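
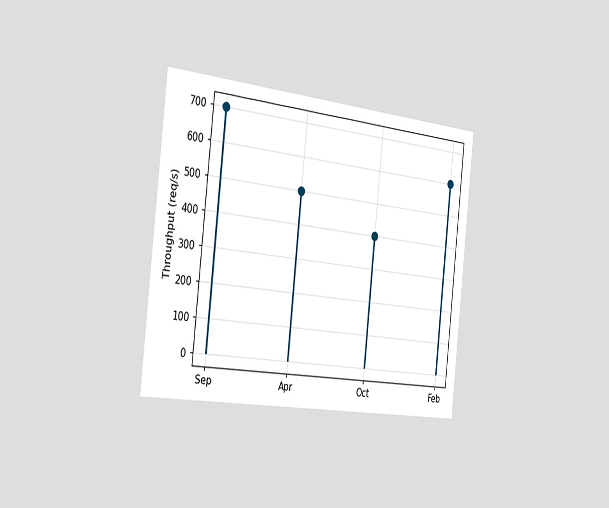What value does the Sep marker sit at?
700req/s

The chart is tilted about 6° clockwise and viewed slightly from the left. The Sep marker sits at 700req/s.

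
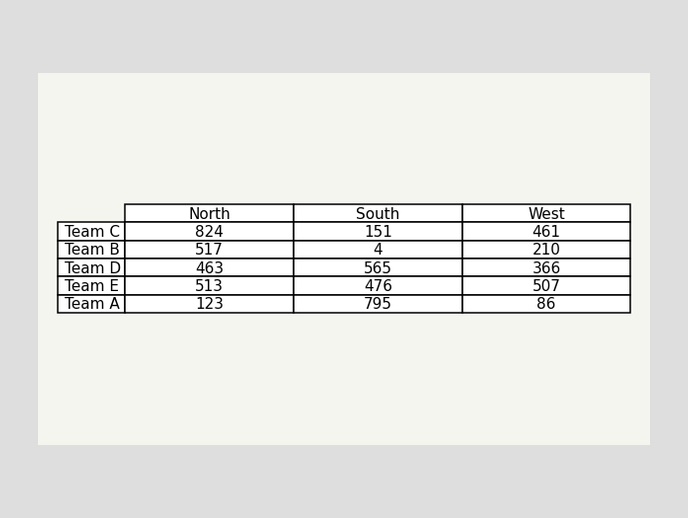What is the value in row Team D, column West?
366

The (Team D, West) cell reads 366.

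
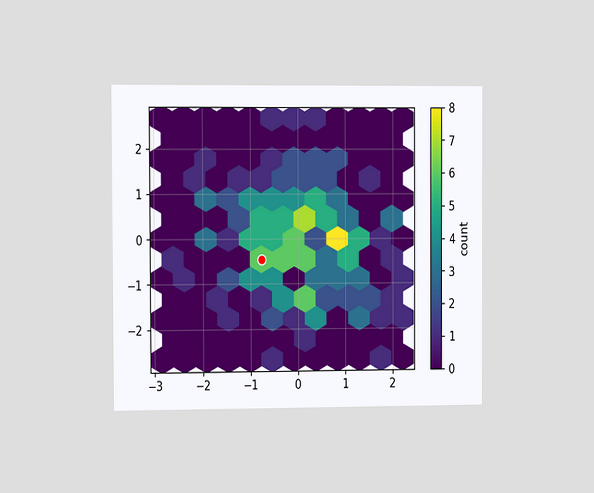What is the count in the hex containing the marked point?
The chart is viewed slightly from the left. The marked hex reads 6 on the colorbar.

6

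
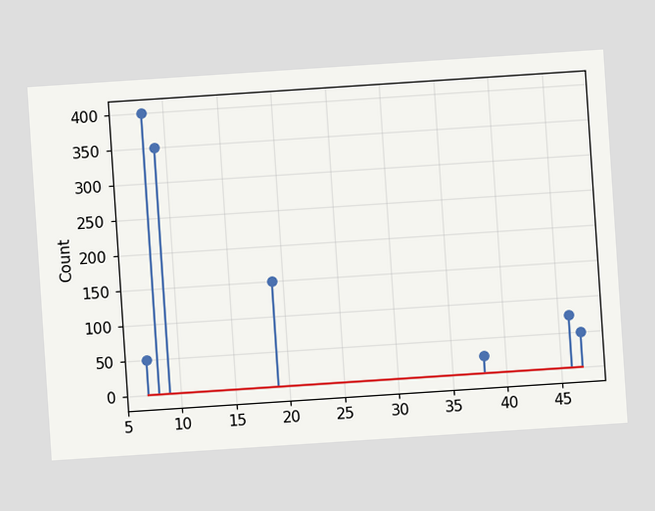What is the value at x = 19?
150

The chart is tilted about 4° counter-clockwise. The stem at x=19 reaches 150.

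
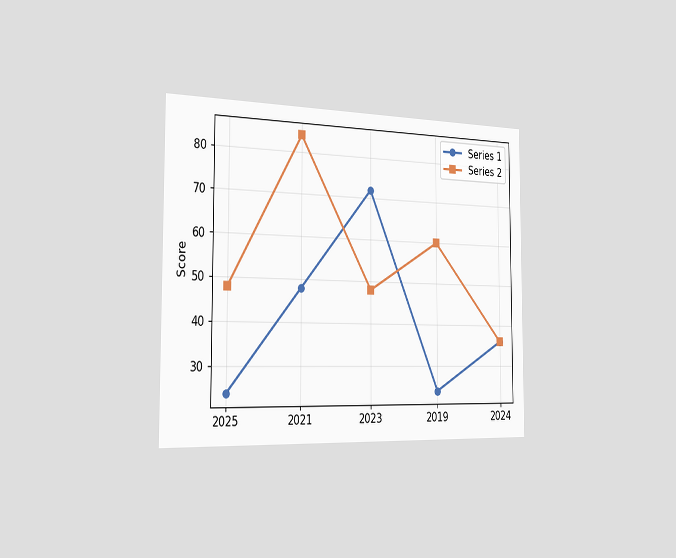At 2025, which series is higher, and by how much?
The chart is viewed slightly from the left. At 2025, Series 2 sits above the other line by 24.

Series 2, by 24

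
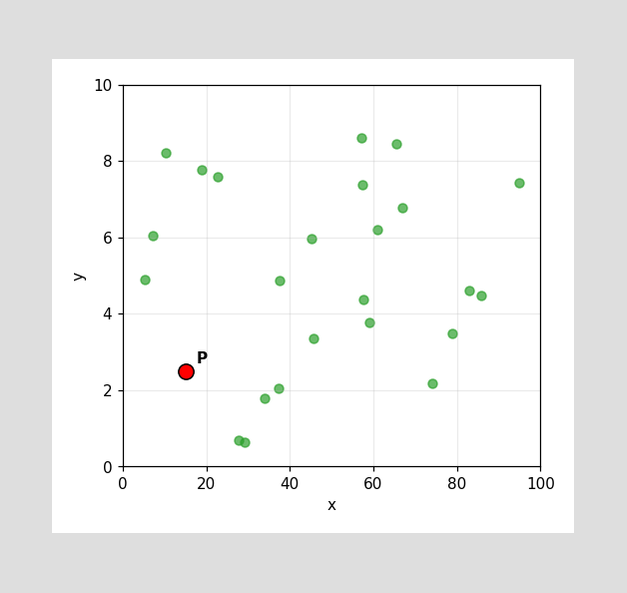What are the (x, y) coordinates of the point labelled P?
Following the gridlines from P to each axis, P sits at (15, 2.5).

(15, 2.5)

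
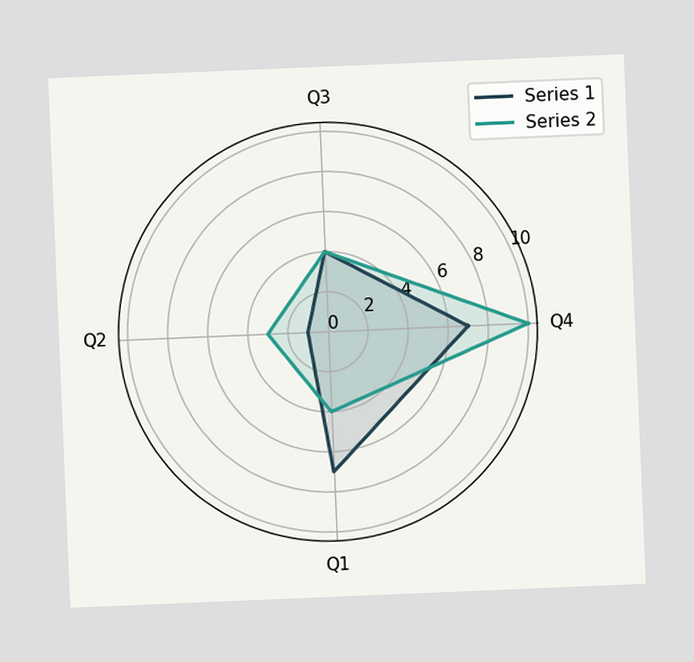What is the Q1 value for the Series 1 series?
7

The chart is tilted about 2° counter-clockwise. On the Q1 axis, Series 1 reaches 7.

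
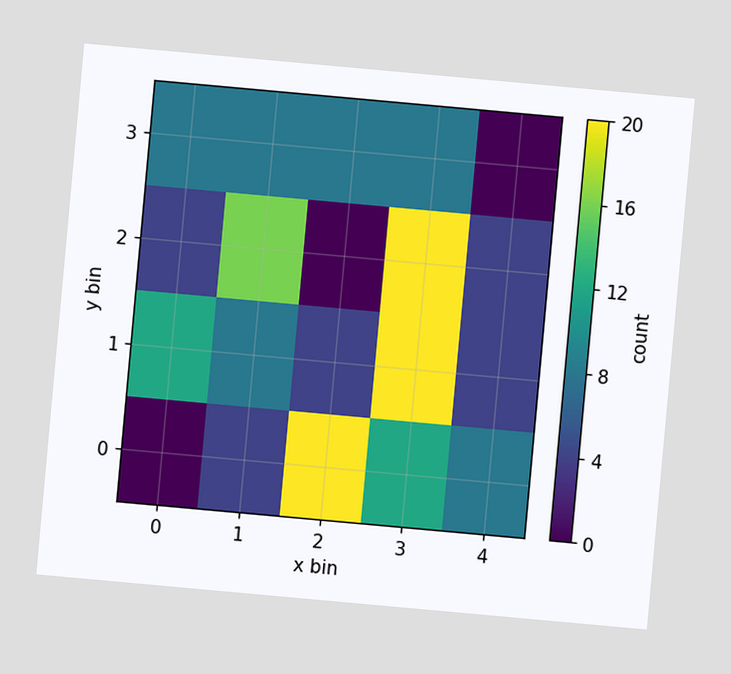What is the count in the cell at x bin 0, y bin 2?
The chart is tilted about 5° clockwise. Matching the cell (0, 2) against the colorbar gives 4.

4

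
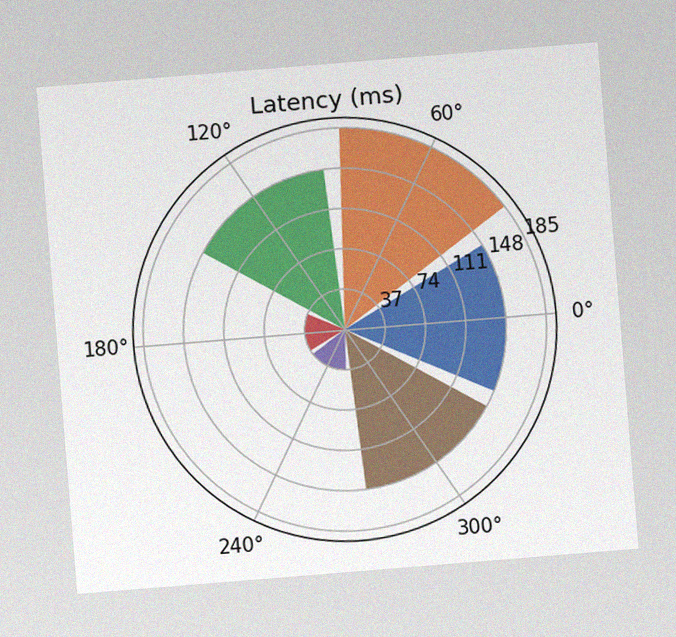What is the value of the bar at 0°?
The chart is tilted about 5° counter-clockwise, with some photo noise. The bar at 0° reaches 148ms on the radial axis.

148ms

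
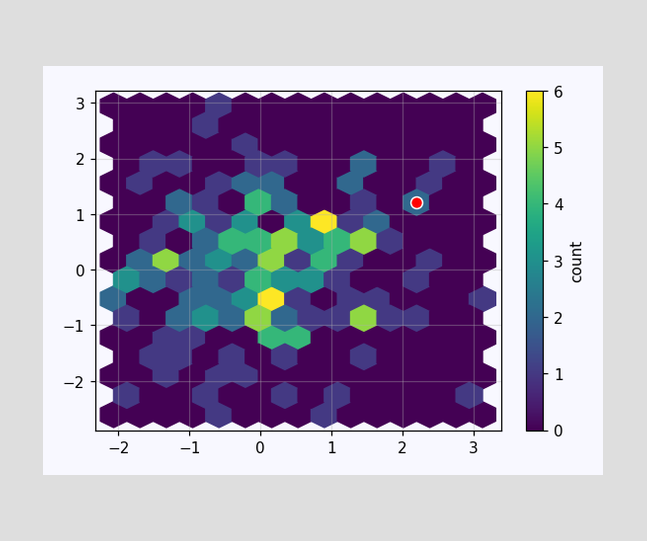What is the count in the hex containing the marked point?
The marked hex reads 2 on the colorbar.

2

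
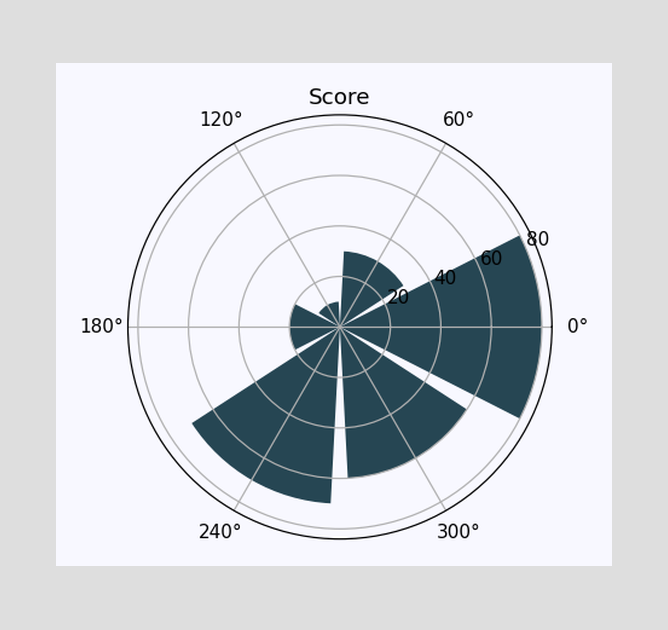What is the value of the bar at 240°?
The bar at 240° reaches 70 on the radial axis.

70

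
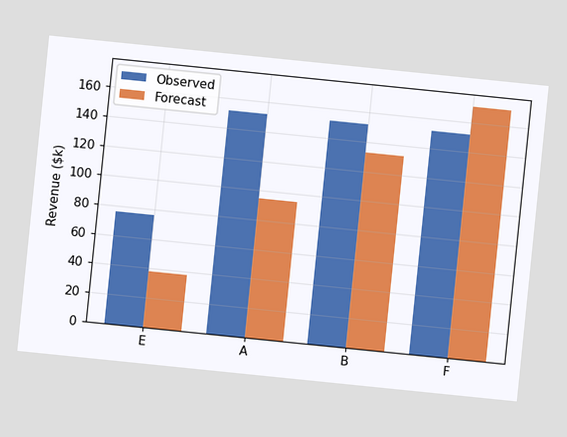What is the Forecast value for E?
$38k

The chart is tilted about 6° clockwise. The Forecast bar at E reaches $38k on the y-axis.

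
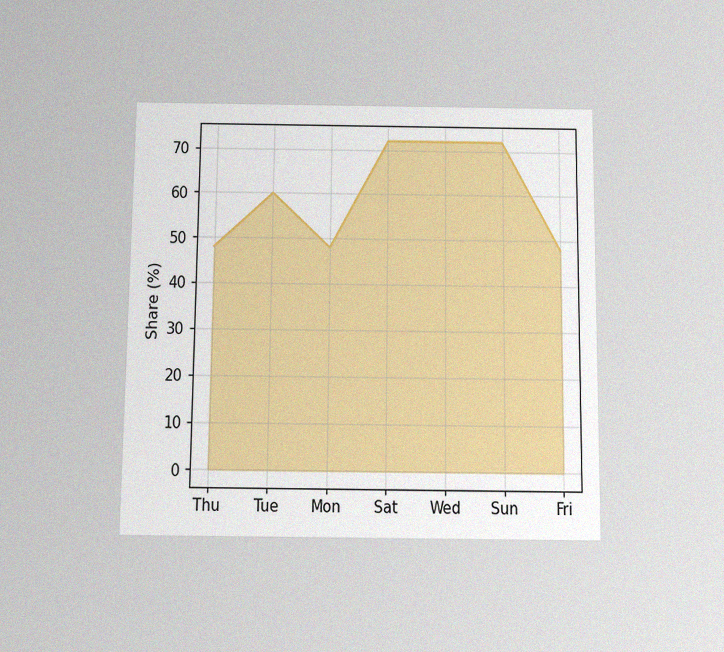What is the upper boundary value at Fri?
48%

The chart is viewed slightly from below, with some photo noise. At Fri the upper boundary is at 48%.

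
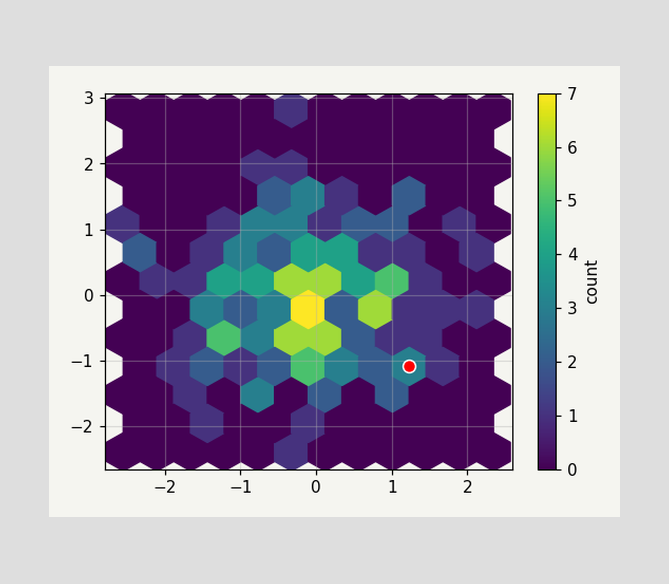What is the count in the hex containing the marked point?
The marked hex reads 3 on the colorbar.

3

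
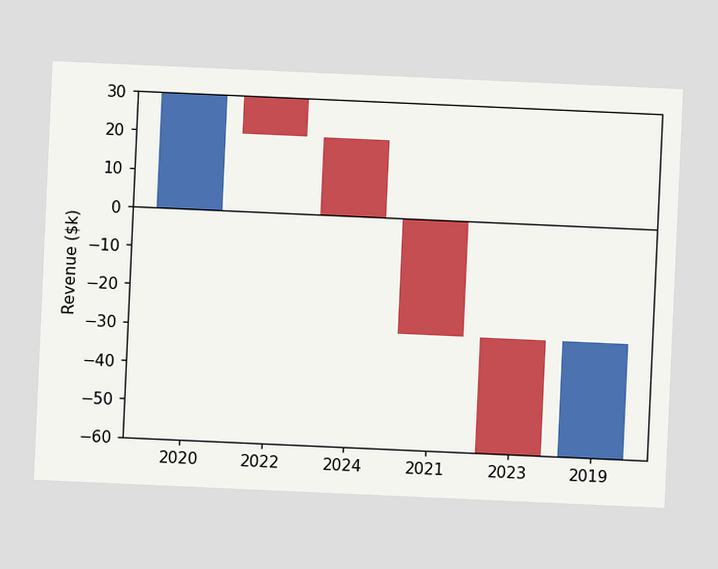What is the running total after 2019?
$-30k

The chart is tilted about 3° clockwise. After 2019 the running total reaches $-30k.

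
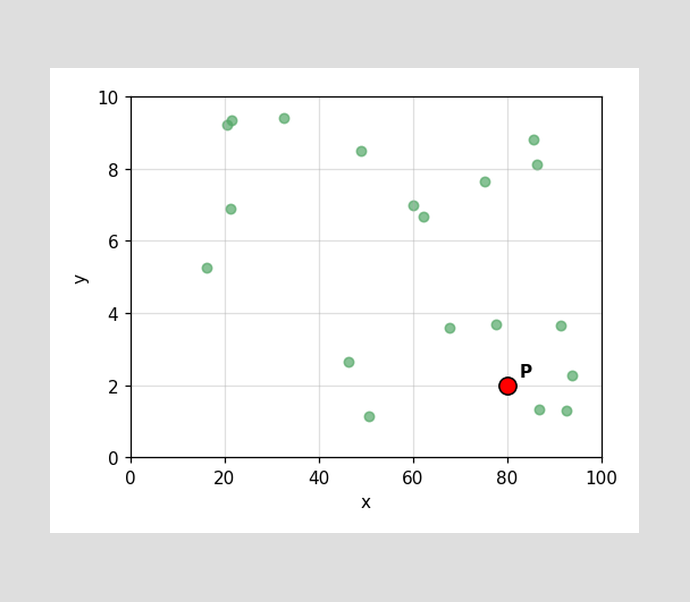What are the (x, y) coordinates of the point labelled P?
(80, 2)

Following the gridlines from P to each axis, P sits at (80, 2).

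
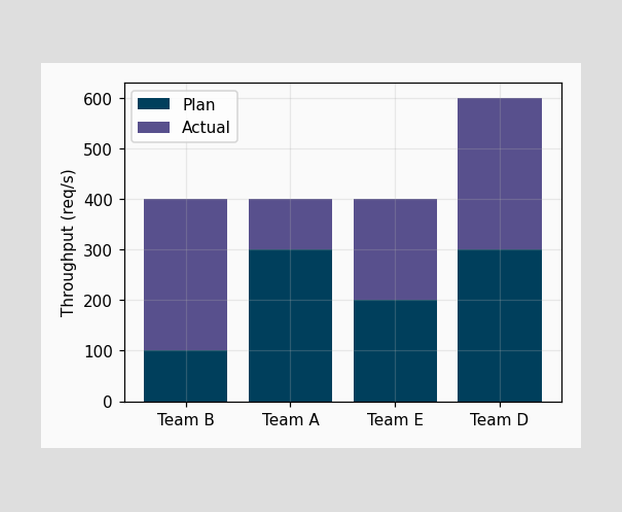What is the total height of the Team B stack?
The Team B stack's top reaches 400req/s on the y-axis.

400req/s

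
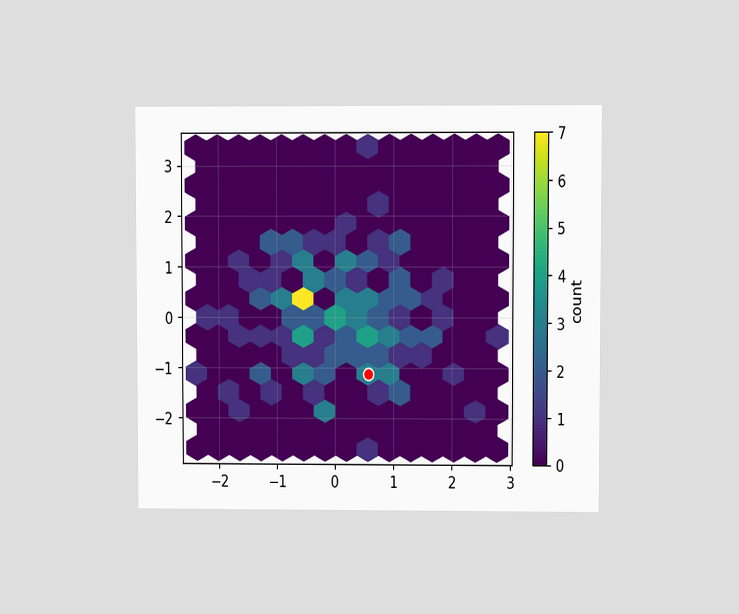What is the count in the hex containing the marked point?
The chart is viewed at a slight angle. The marked hex reads 3 on the colorbar.

3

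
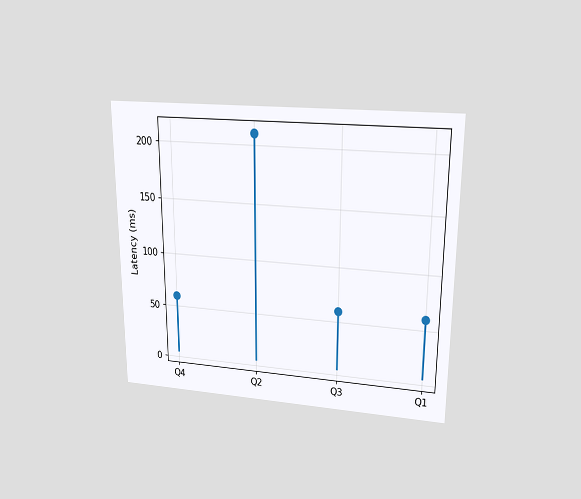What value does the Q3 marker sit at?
The chart is viewed slightly from above. The Q3 marker sits at 60ms.

60ms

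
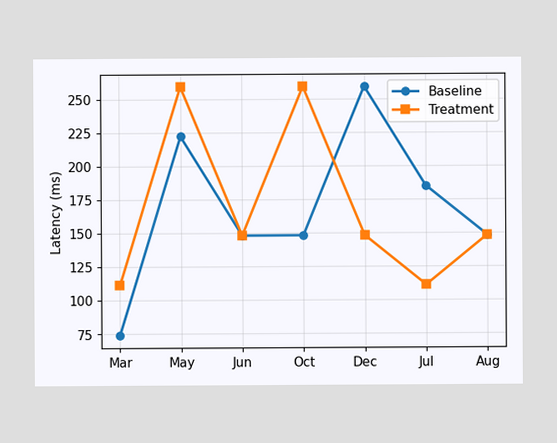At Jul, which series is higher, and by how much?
Baseline, by 74ms

At Jul, Baseline sits above the other line by 74ms.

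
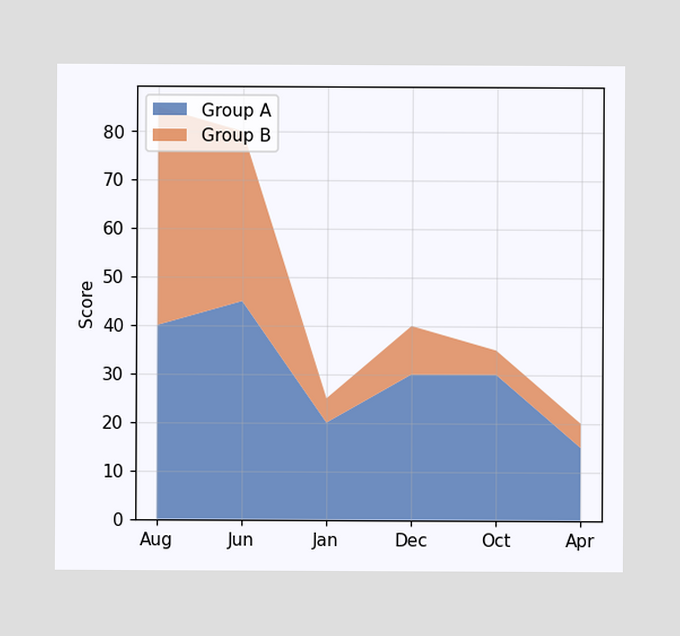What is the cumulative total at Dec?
The stacked total at Dec reaches 40.

40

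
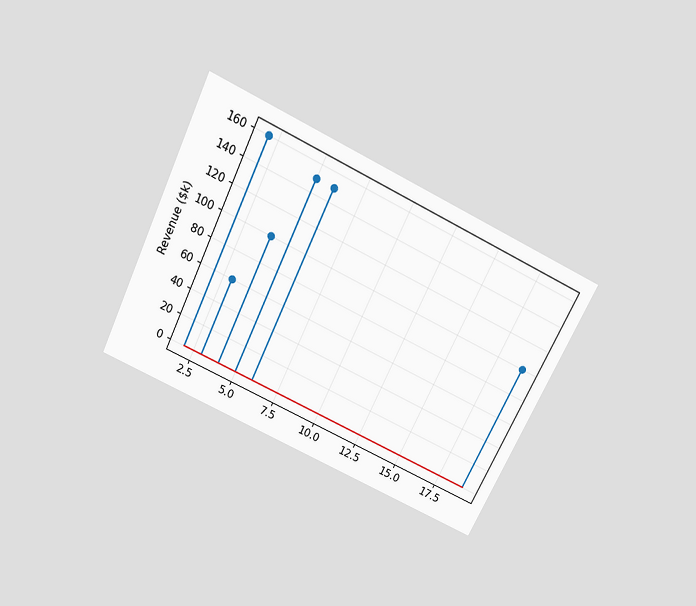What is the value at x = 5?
The chart is tilted about 26° clockwise and viewed slightly from above. The stem at x=5 reaches $150k.

$150k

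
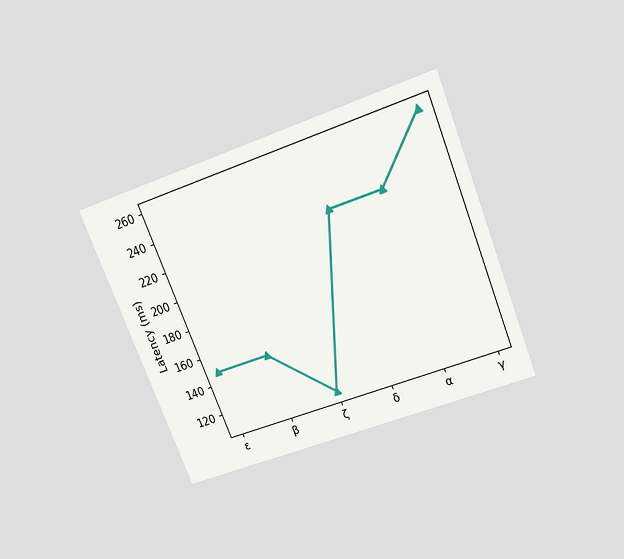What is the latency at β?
The chart is tilted about 22° counter-clockwise and viewed slightly from above. At β, the line is at 148ms.

148ms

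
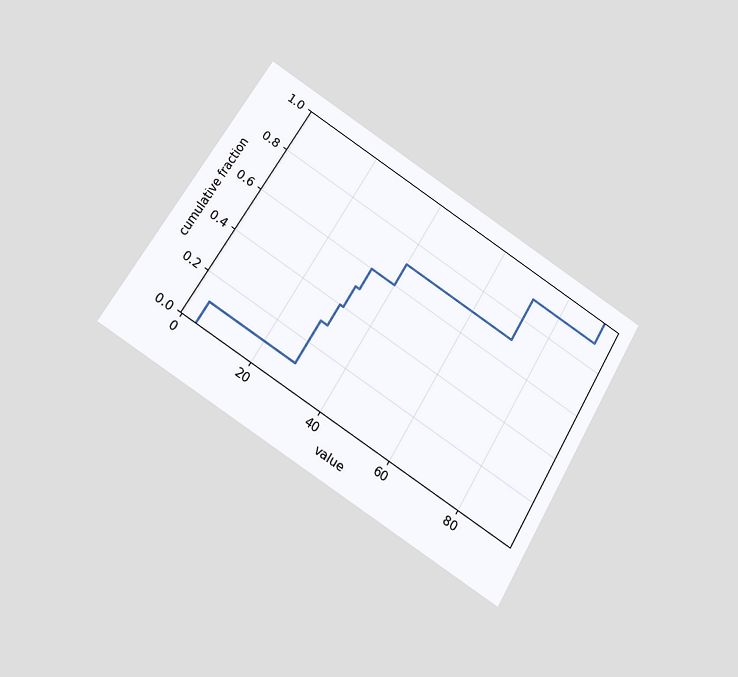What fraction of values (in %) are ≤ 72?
90%

The chart is tilted about 31° clockwise and viewed slightly from below. At x=72 the ECDF step is at 90%.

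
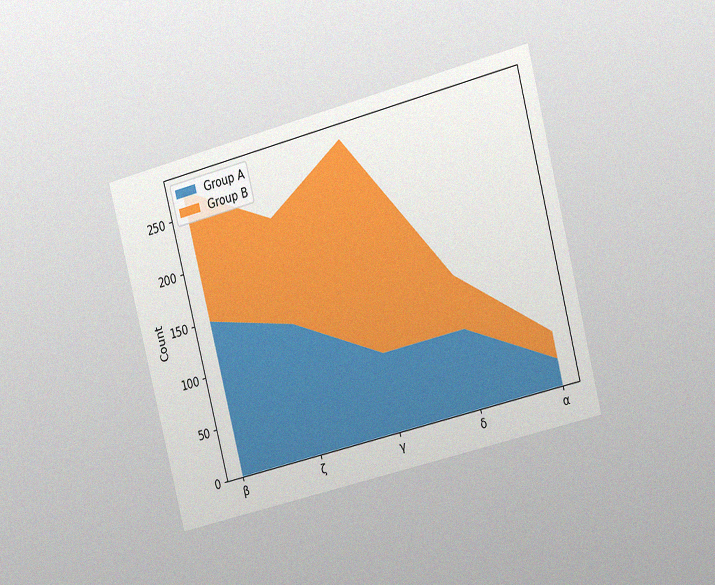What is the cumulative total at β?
275

The chart is tilted about 14° counter-clockwise and viewed at a slight angle, with some photo noise. The stacked total at β reaches 275.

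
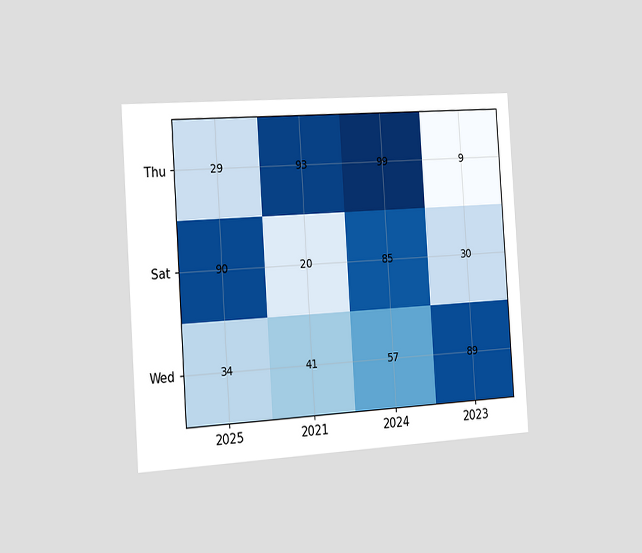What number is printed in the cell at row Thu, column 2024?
The chart is tilted about 4° counter-clockwise and viewed slightly from the left. The (Thu, 2024) cell reads 99.

99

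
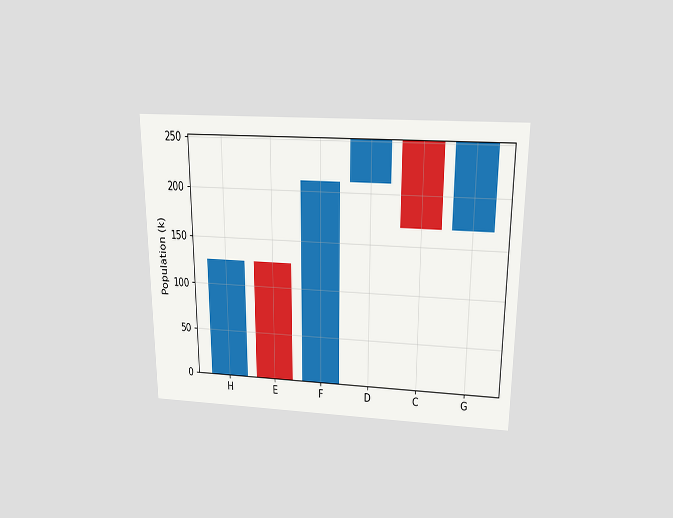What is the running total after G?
252k

The chart is viewed slightly from above. After G the running total reaches 252k.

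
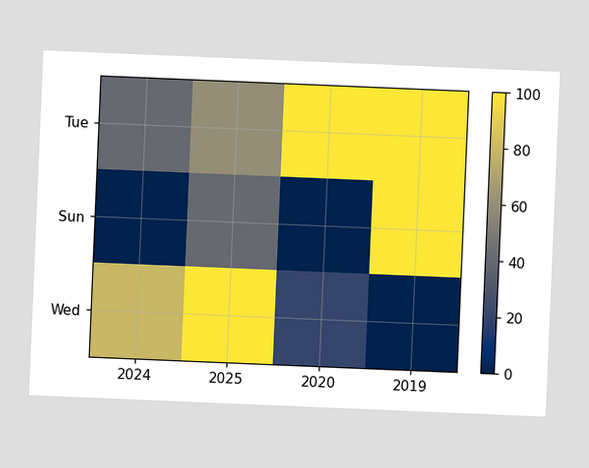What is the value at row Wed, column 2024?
80

The chart is tilted about 2° clockwise. Matching cell (Wed, 2024) against the colorbar gives 80.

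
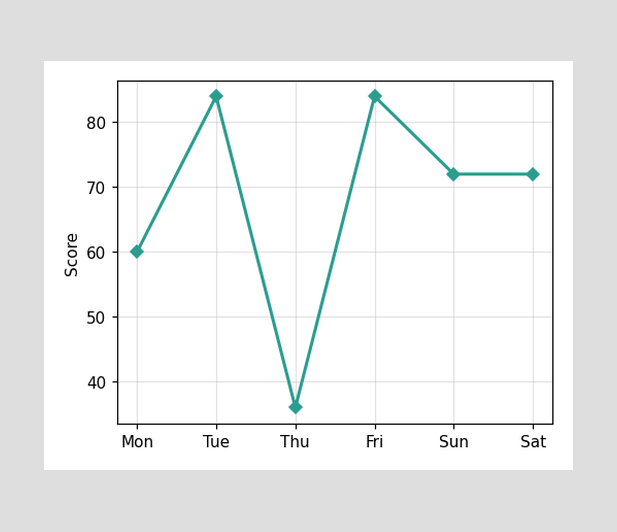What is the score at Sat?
At Sat, the line is at 72.

72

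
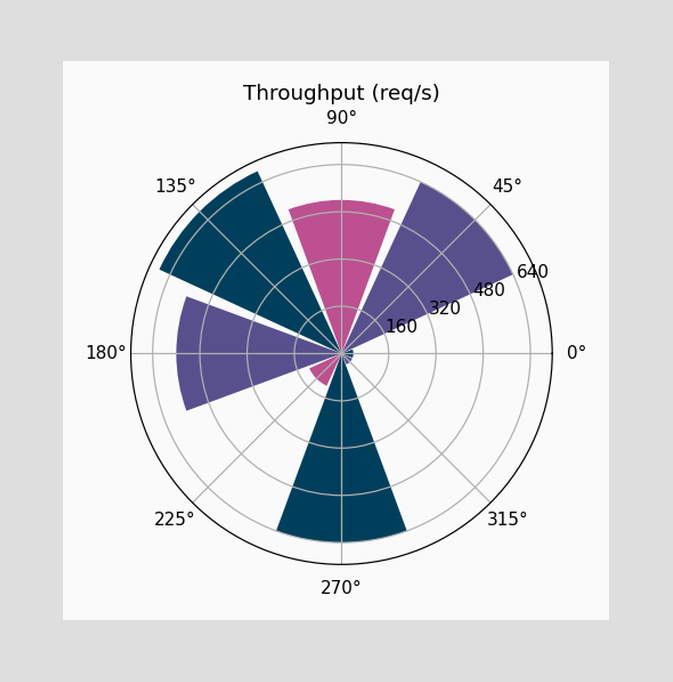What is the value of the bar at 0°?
40req/s

The bar at 0° reaches 40req/s on the radial axis.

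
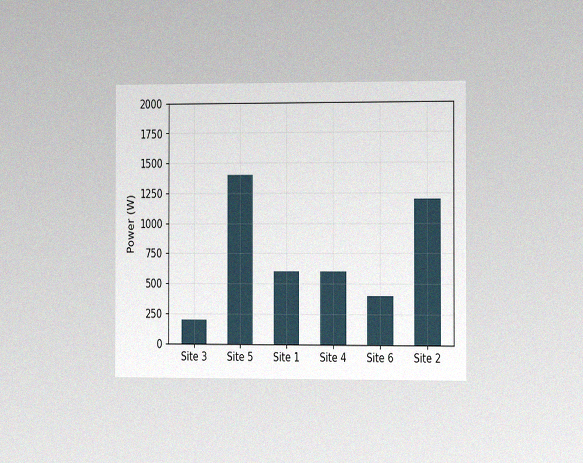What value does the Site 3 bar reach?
The chart is viewed slightly from the right, with some photo noise. Reading along the chart's y-axis, the Site 3 bar reaches 200W.

200W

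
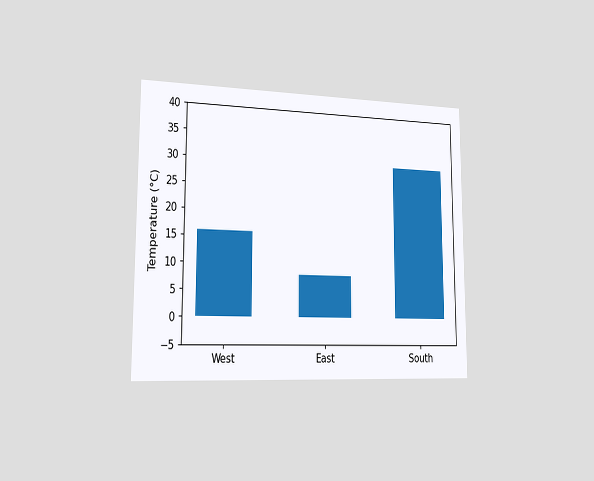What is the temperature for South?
30°C

The chart is viewed slightly from the left. Reading along the chart's y-axis, the South bar reaches 30°C.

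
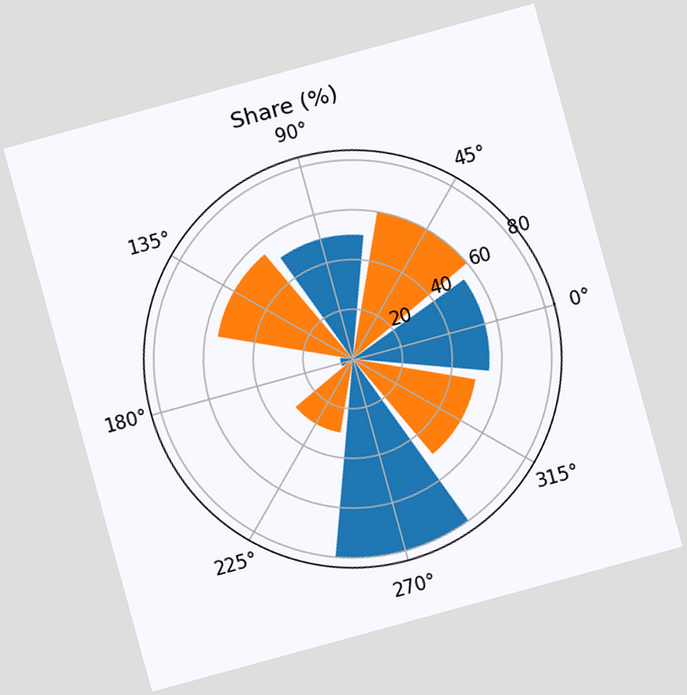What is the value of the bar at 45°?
The chart is tilted about 15° counter-clockwise. The bar at 45° reaches 60% on the radial axis.

60%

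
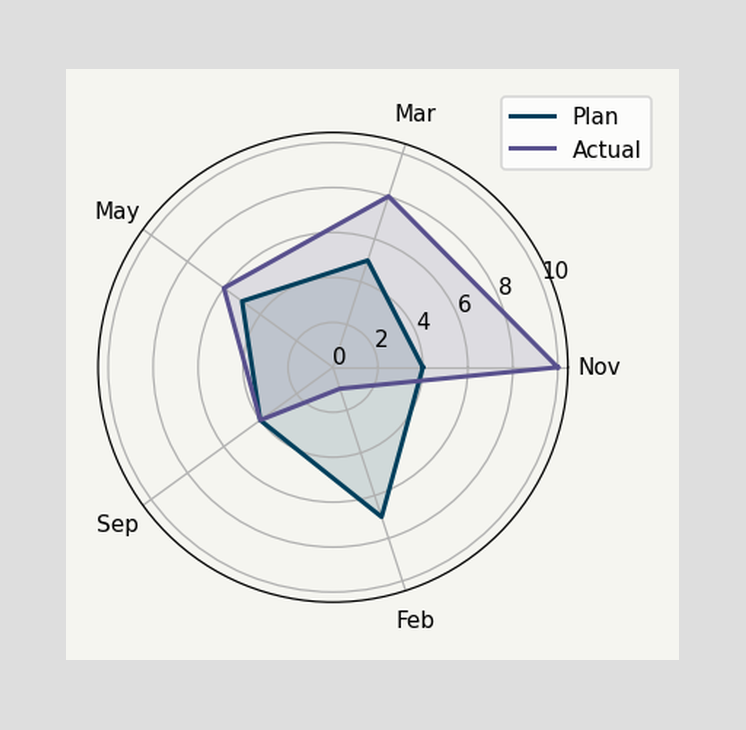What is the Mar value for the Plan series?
On the Mar axis, Plan reaches 5.

5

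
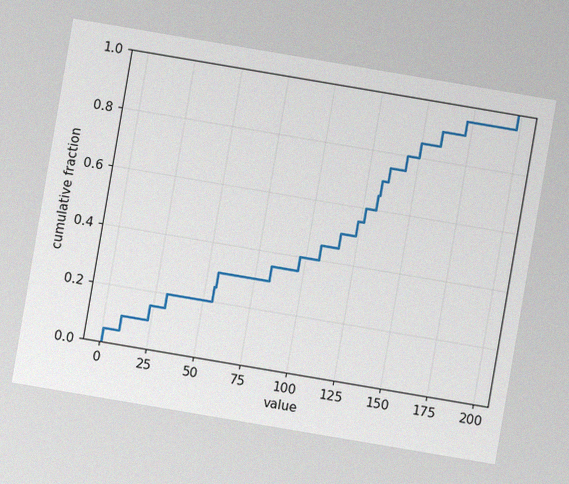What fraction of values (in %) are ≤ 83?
The chart is tilted about 10° clockwise, with some photo noise. At x=83 the ECDF step is at 35%.

35%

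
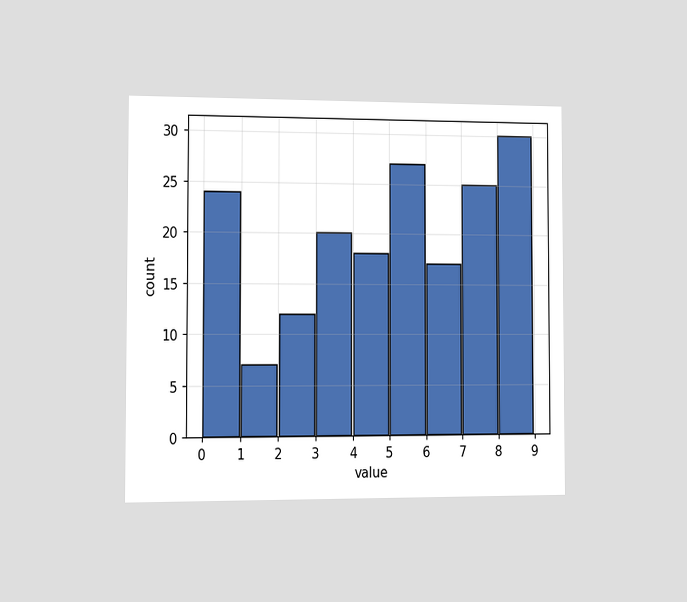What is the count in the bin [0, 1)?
The chart is viewed slightly from the left. The [0, 1) bin has height 24.

24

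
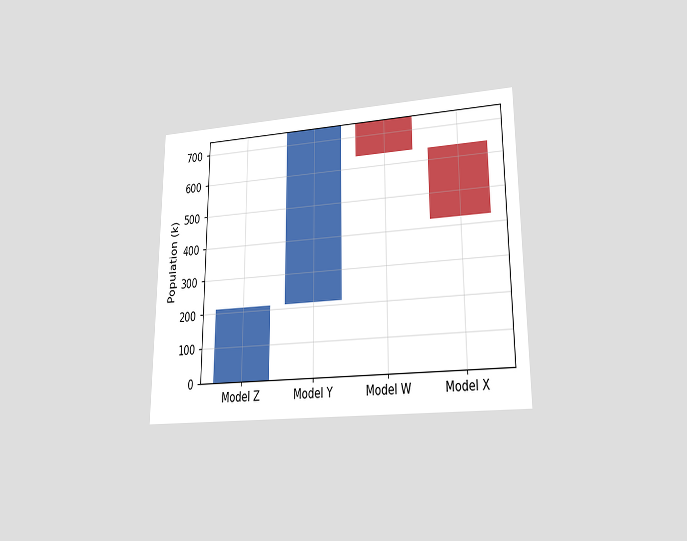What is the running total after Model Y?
The chart is viewed at a slight angle. After Model Y the running total reaches 742k.

742k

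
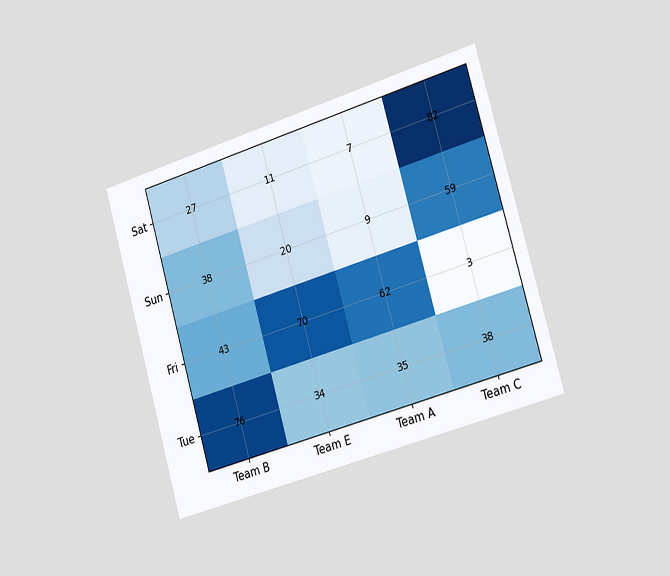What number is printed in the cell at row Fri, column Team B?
43

The chart is tilted about 16° counter-clockwise and viewed slightly from the right. The (Fri, Team B) cell reads 43.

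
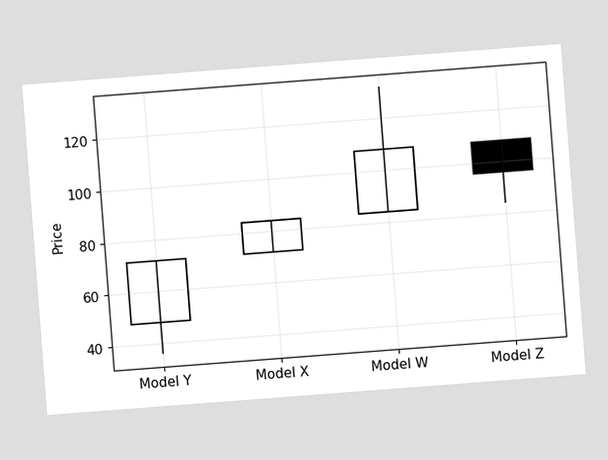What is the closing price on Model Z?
The chart is tilted about 4° counter-clockwise. The Model Z candle closes at 96.

96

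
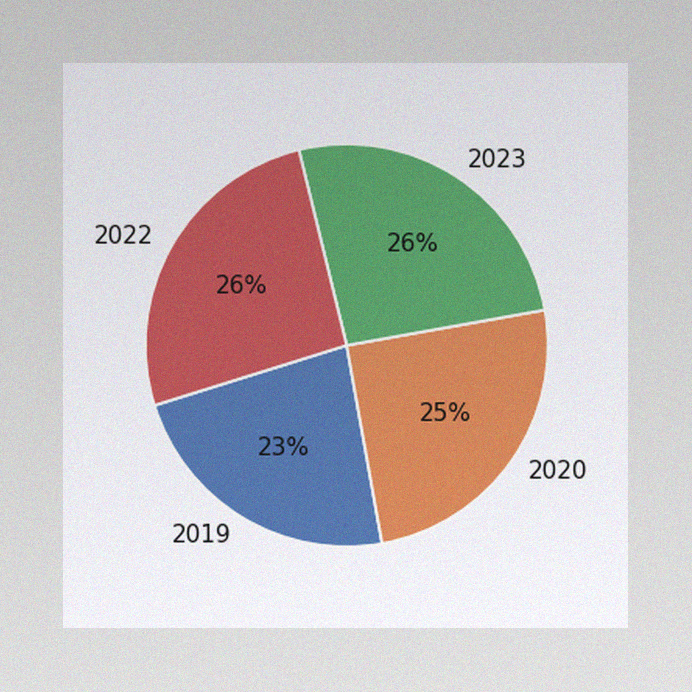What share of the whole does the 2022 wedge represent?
26%

The image has some photo noise and uneven lighting. The 2022 slice takes up 26% of the pie.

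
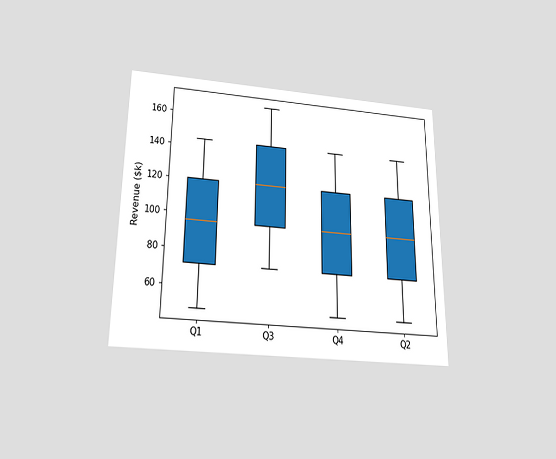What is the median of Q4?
$96k

The chart is viewed slightly from below. The median line in the Q4 box sits at $96k.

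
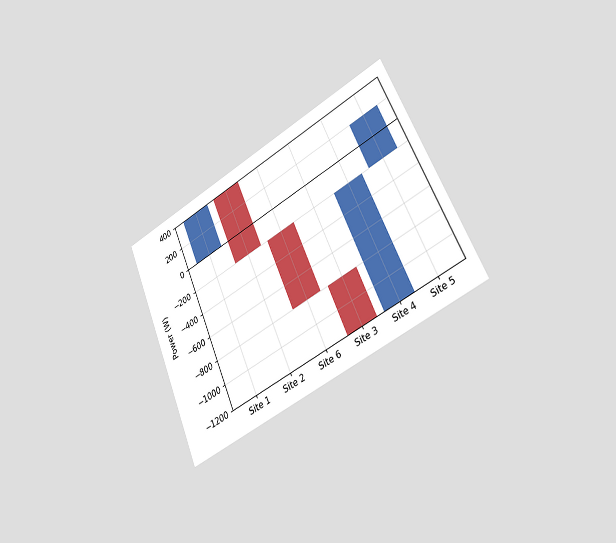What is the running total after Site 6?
-800W

The chart is tilted about 24° counter-clockwise and viewed slightly from the right. After Site 6 the running total reaches -800W.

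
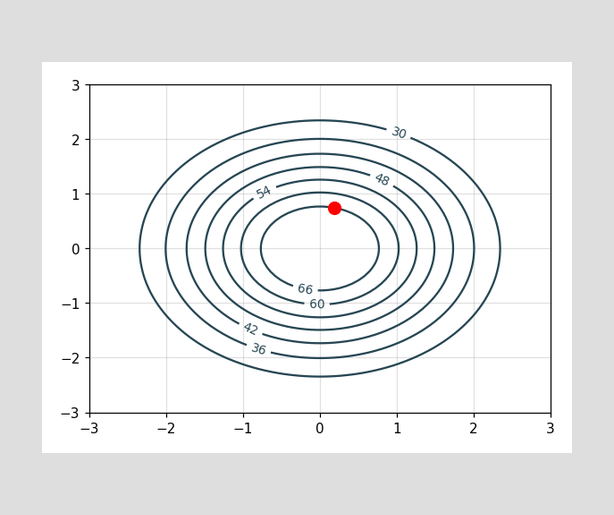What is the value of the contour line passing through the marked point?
The marked point sits on the contour labelled 66.

66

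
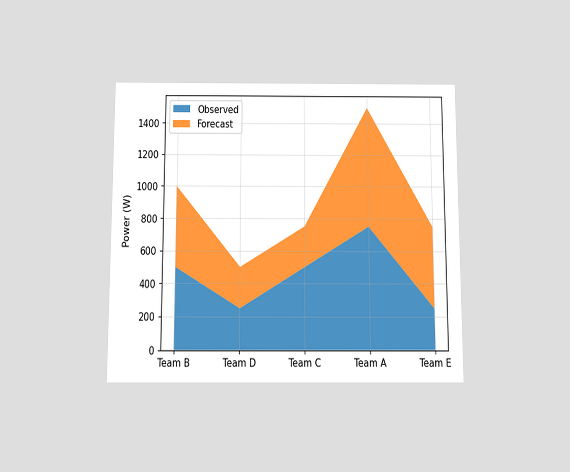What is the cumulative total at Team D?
500W

The chart is viewed slightly from below. The stacked total at Team D reaches 500W.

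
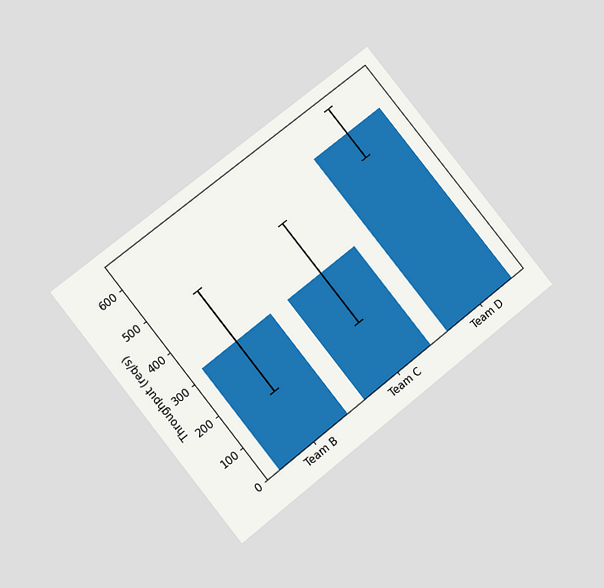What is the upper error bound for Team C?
480req/s

The chart is tilted about 39° counter-clockwise and viewed at a slight angle. The Team C bar's upper whisker reaches 480req/s.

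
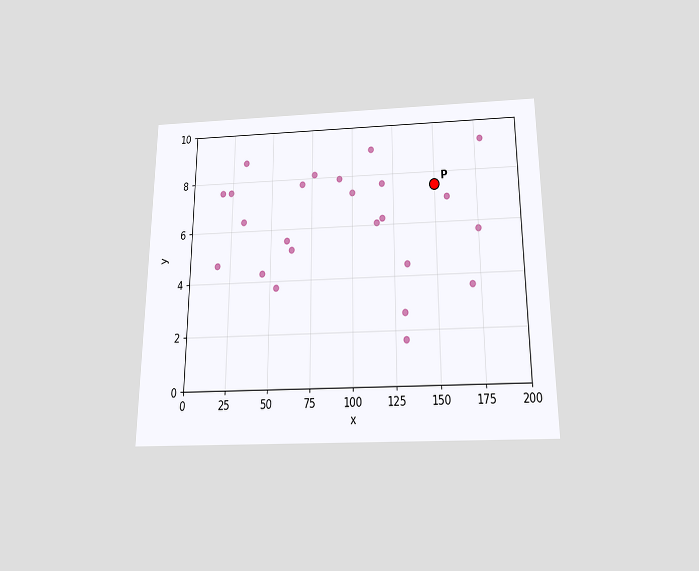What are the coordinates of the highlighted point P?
(150, 7.5)

The chart is viewed slightly from below. Following the gridlines from P to each axis, P sits at (150, 7.5).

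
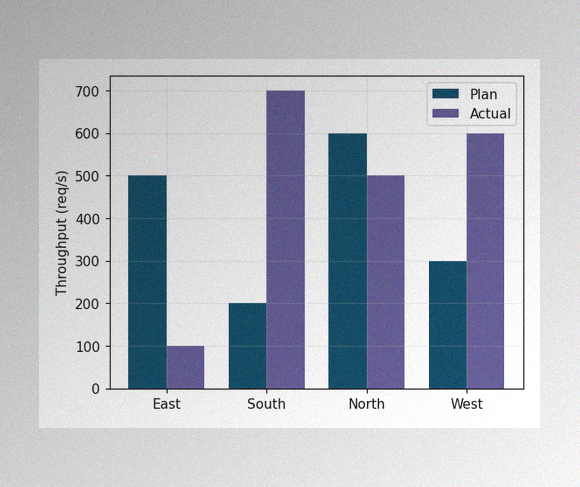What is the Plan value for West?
The image has some photo noise and uneven lighting. The Plan bar at West reaches 300req/s on the y-axis.

300req/s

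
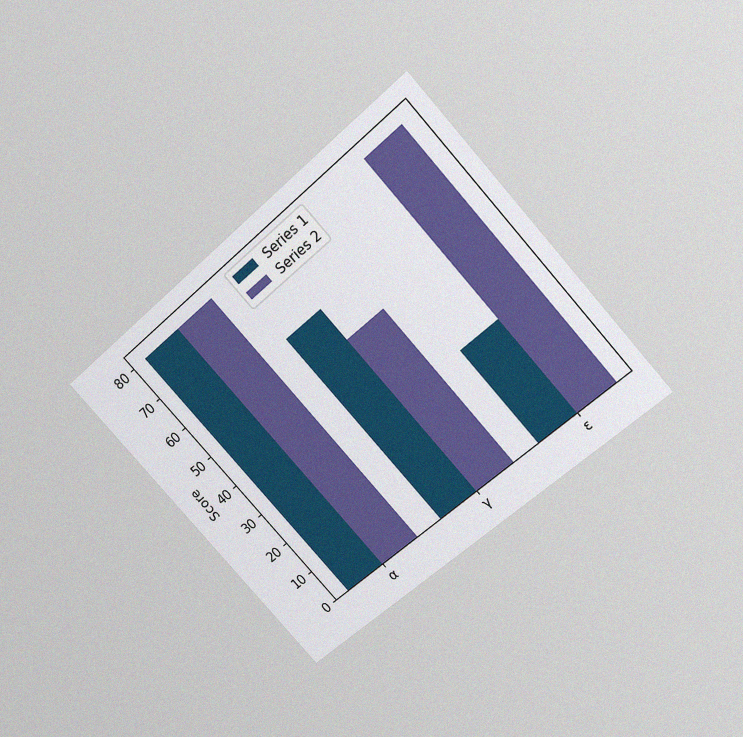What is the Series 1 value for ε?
The chart is tilted about 41° counter-clockwise and viewed slightly from above, with some photo noise. The Series 1 bar at ε reaches 30 on the y-axis.

30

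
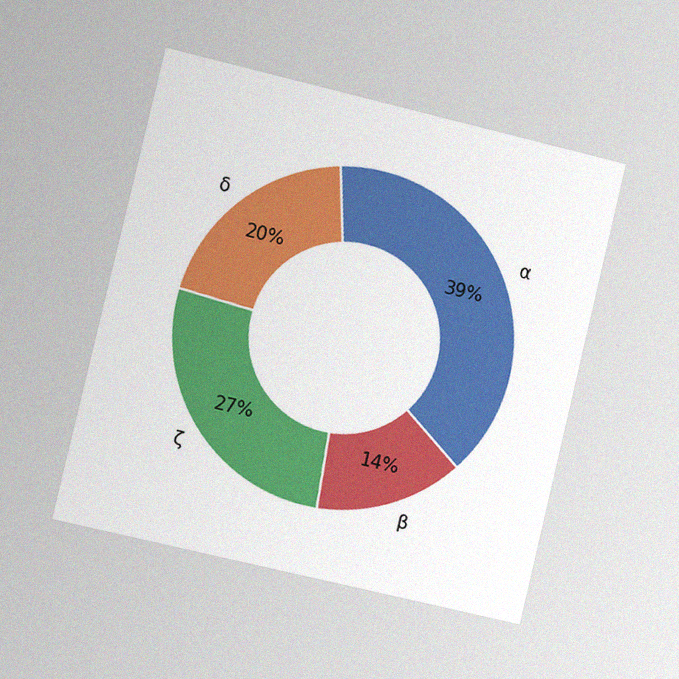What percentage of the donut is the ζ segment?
The chart is tilted about 13° clockwise and viewed slightly from the left, with some photo noise. The ζ segment takes up 27% of the ring.

27%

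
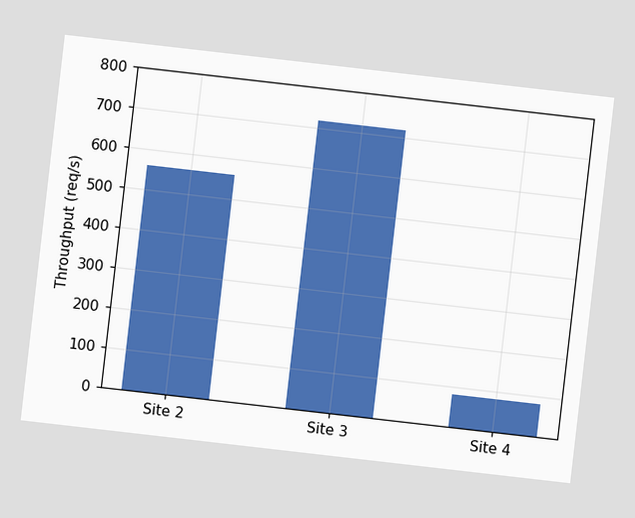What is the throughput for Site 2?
560req/s

The chart is tilted about 7° clockwise. Reading along the chart's y-axis, the Site 2 bar reaches 560req/s.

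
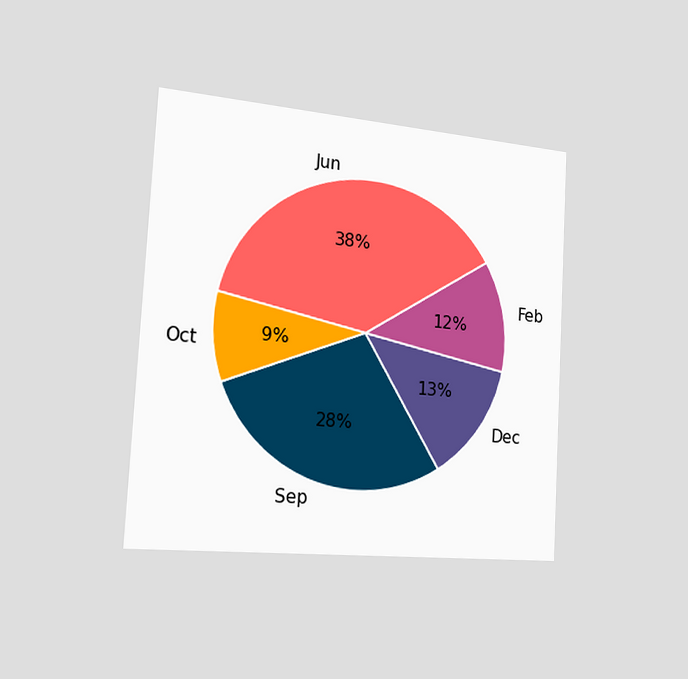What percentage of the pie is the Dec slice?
13%

The chart is tilted about 3° clockwise and viewed slightly from the left. The Dec slice takes up 13% of the pie.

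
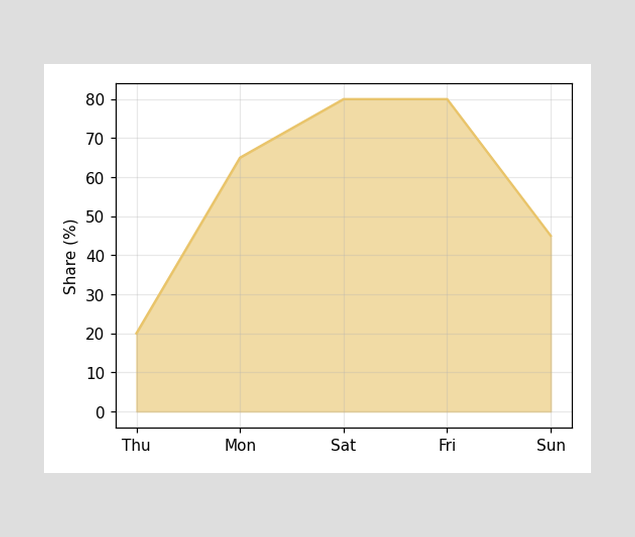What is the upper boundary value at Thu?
At Thu the upper boundary is at 20%.

20%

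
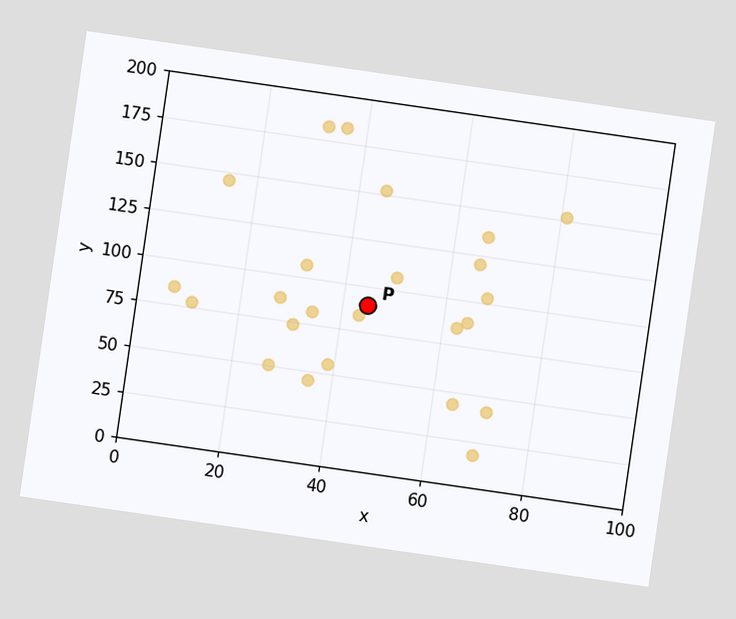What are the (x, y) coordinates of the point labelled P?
(45, 90)

The chart is tilted about 8° clockwise. Following the gridlines from P to each axis, P sits at (45, 90).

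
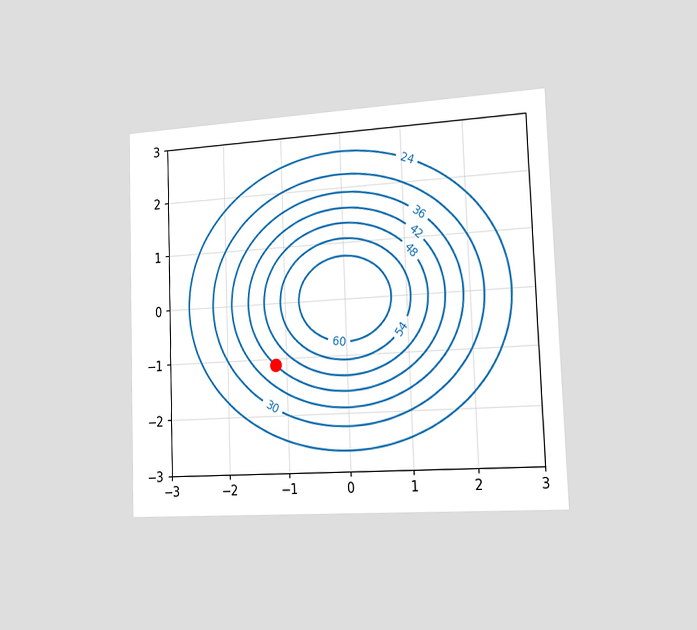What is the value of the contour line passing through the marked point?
42

The chart is tilted about 2° counter-clockwise and viewed slightly from the right. The marked point sits on the contour labelled 42.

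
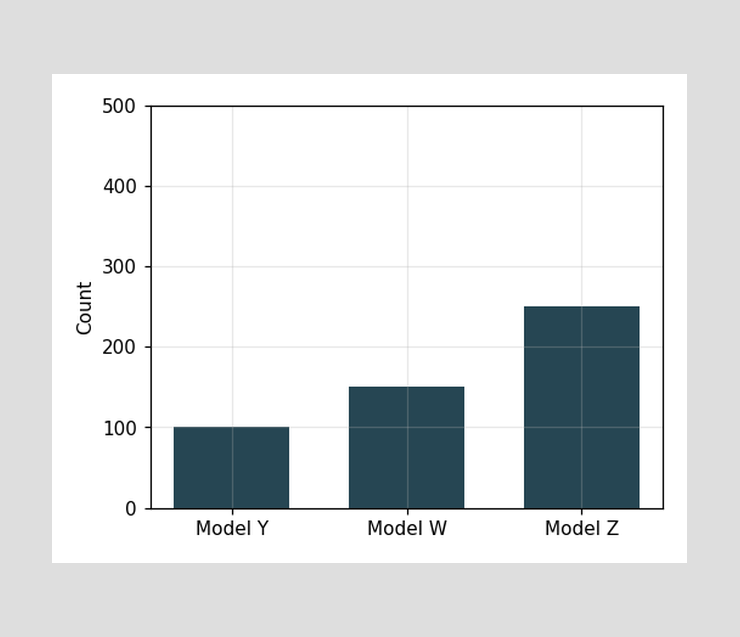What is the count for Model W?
150

Reading along the chart's y-axis, the Model W bar reaches 150.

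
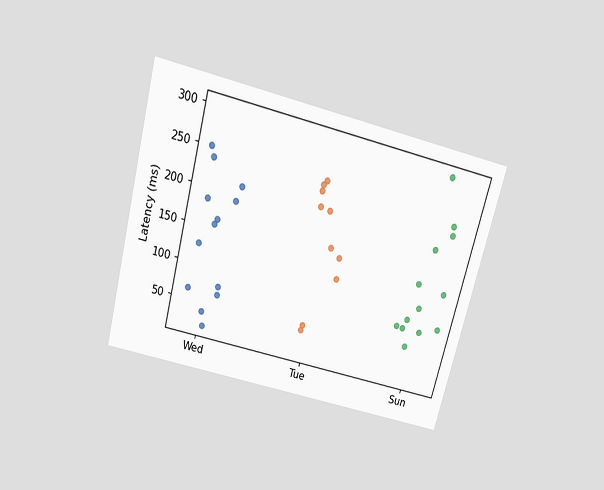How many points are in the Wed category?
13

The chart is tilted about 15° clockwise and viewed slightly from above. Counting the markers in the Wed column gives 13.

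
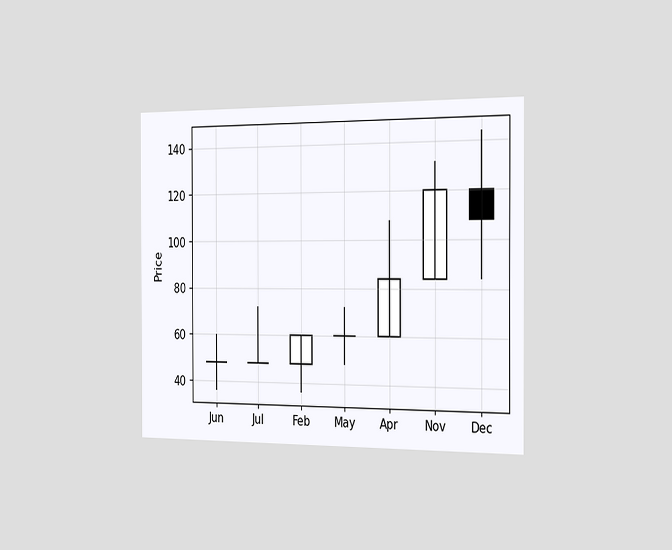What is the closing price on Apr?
84

The chart is viewed slightly from the right. The Apr candle closes at 84.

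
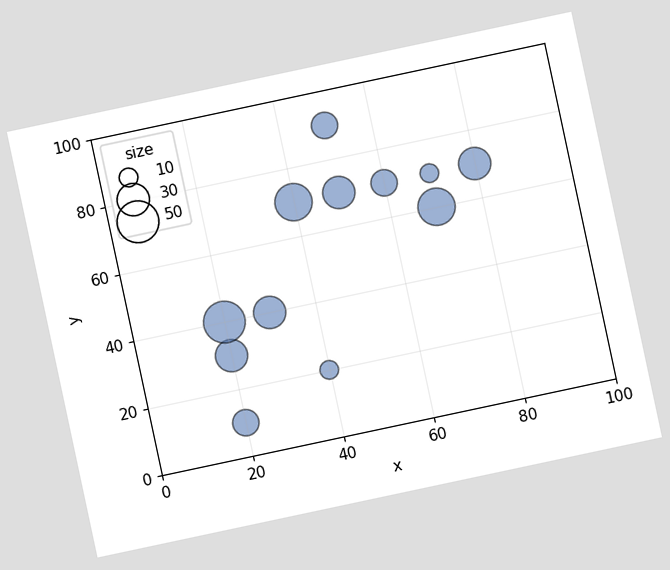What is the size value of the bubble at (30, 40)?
The chart is tilted about 12° counter-clockwise. Matching the bubble at (30, 40) against the size legend gives 30.

30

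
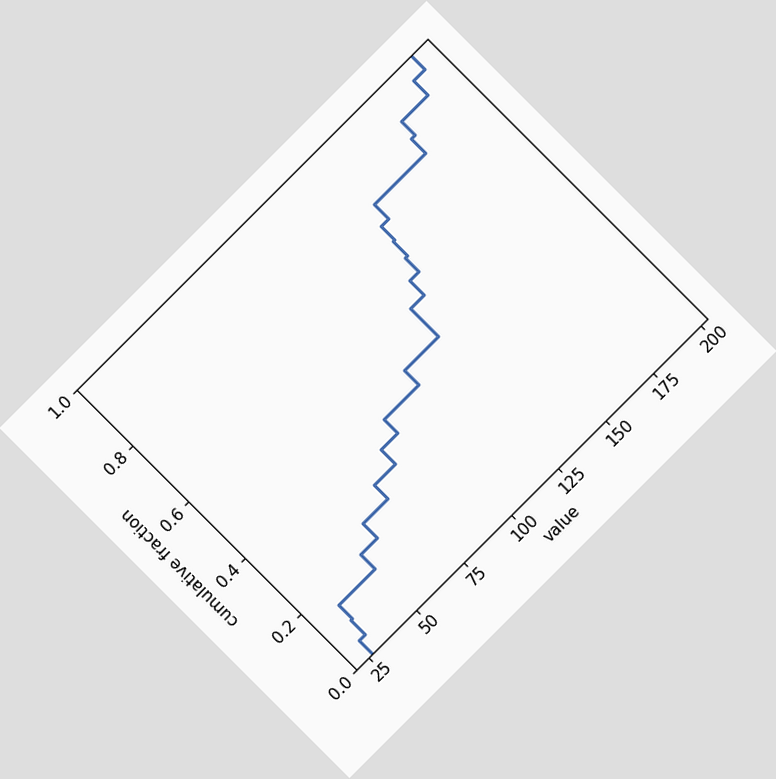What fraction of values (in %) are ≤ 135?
60%

The chart is tilted about 45° counter-clockwise. At x=135 the ECDF step is at 60%.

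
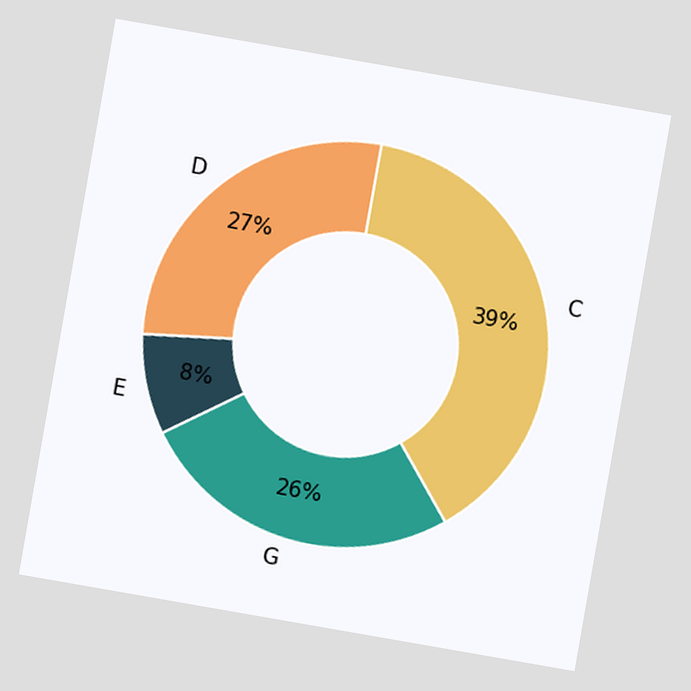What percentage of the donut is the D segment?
The chart is tilted about 10° clockwise. The D segment takes up 27% of the ring.

27%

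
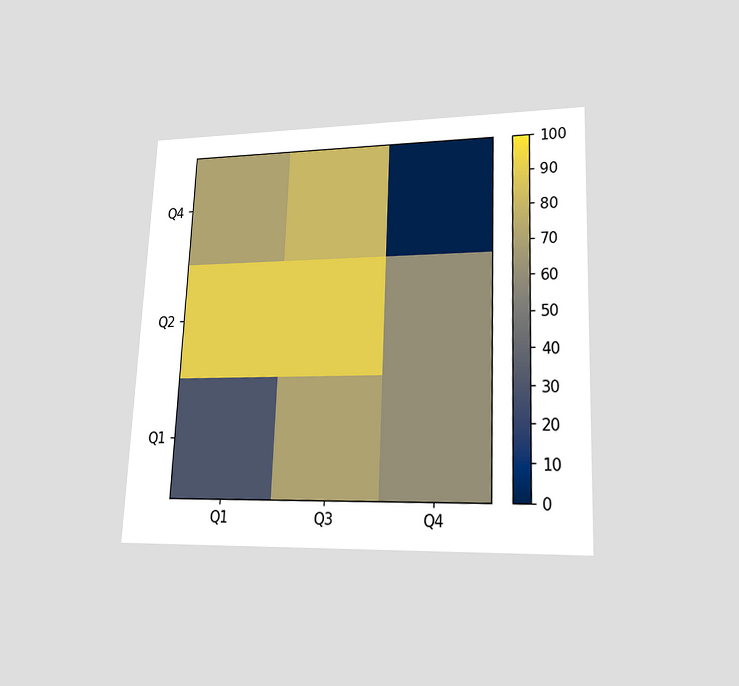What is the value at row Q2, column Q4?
The chart is tilted about 2° clockwise and viewed at a slight angle. Matching cell (Q2, Q4) against the colorbar gives 60.

60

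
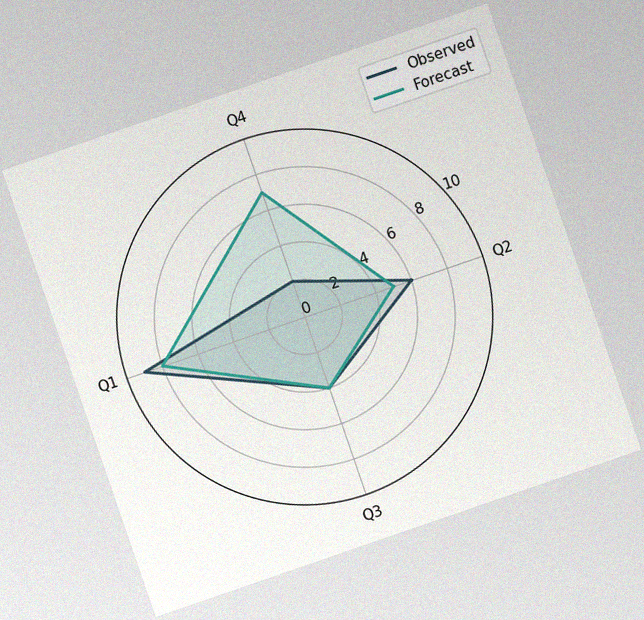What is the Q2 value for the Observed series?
6

The chart is tilted about 19° counter-clockwise, with some photo noise. On the Q2 axis, Observed reaches 6.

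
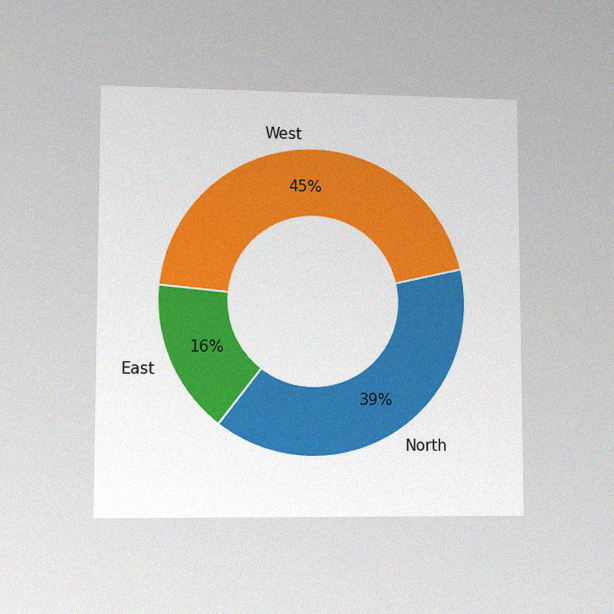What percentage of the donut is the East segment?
16%

The chart is viewed at a slight angle, with some photo noise. The East segment takes up 16% of the ring.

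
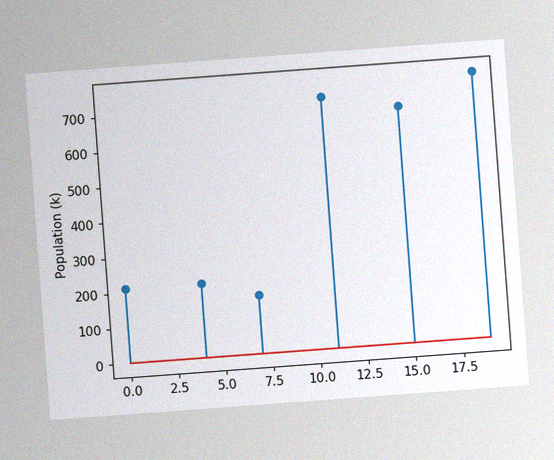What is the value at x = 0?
210k

The chart is tilted about 4° counter-clockwise, with some photo noise. The stem at x=0 reaches 210k.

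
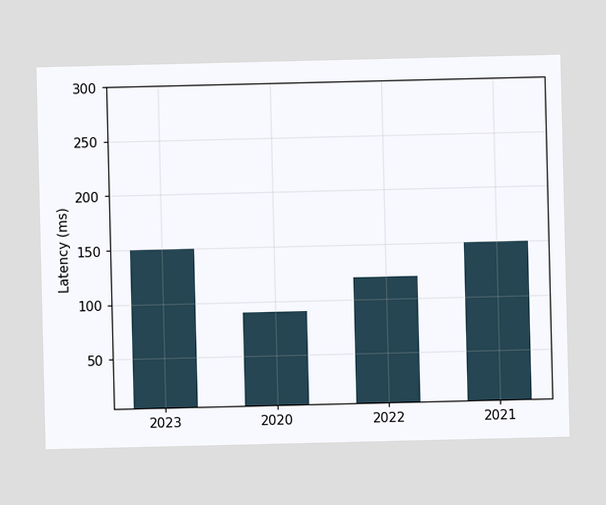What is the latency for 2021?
Reading along the chart's y-axis, the 2021 bar reaches 150ms.

150ms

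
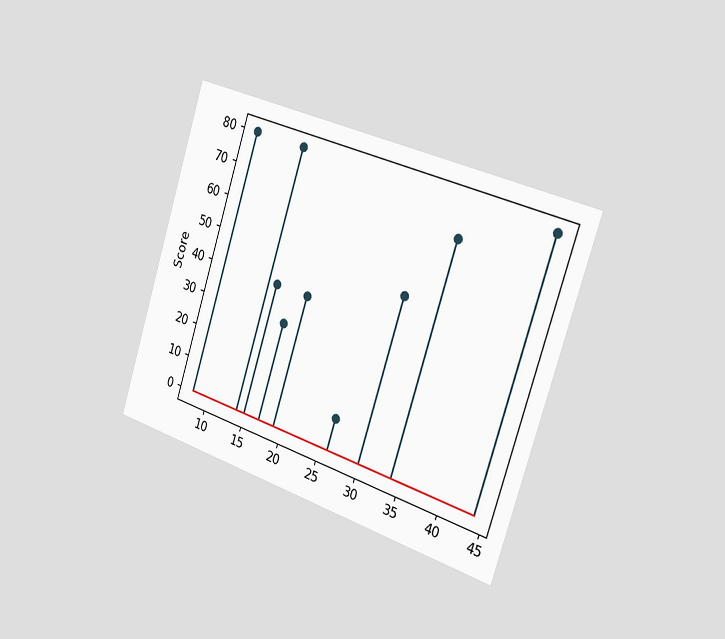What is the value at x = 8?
The chart is tilted about 18° clockwise and viewed slightly from the right. The stem at x=8 reaches 80.

80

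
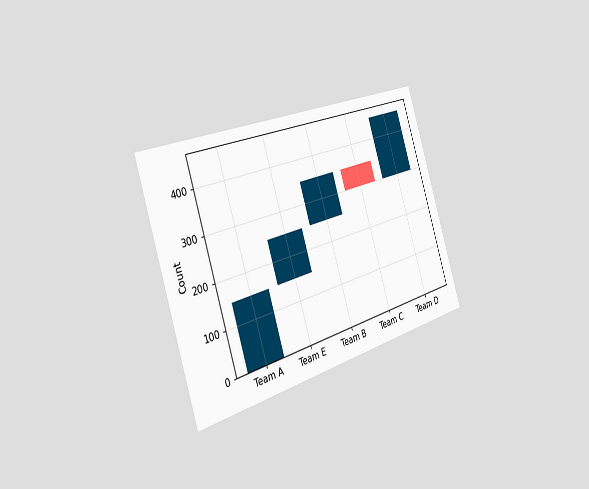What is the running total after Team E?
250

The chart is tilted about 17° counter-clockwise and viewed slightly from the left. After Team E the running total reaches 250.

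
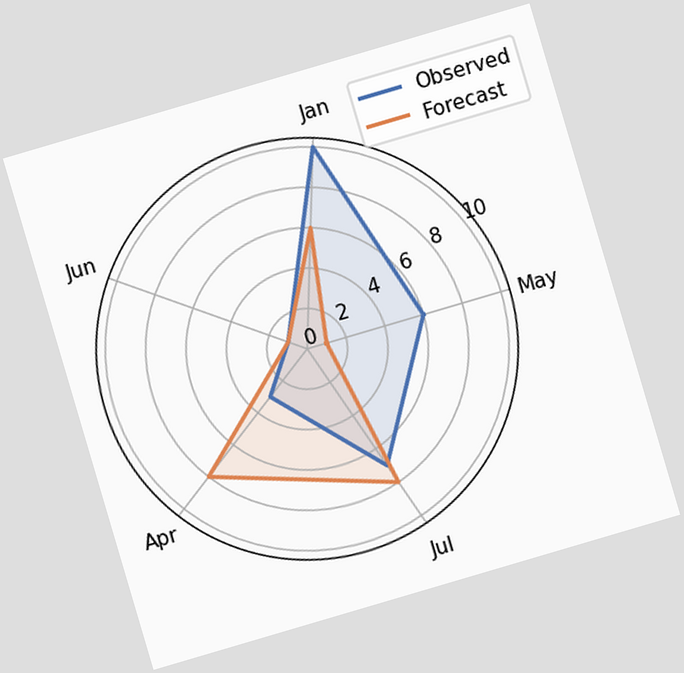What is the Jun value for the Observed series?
The chart is tilted about 16° counter-clockwise. On the Jun axis, Observed reaches 1.

1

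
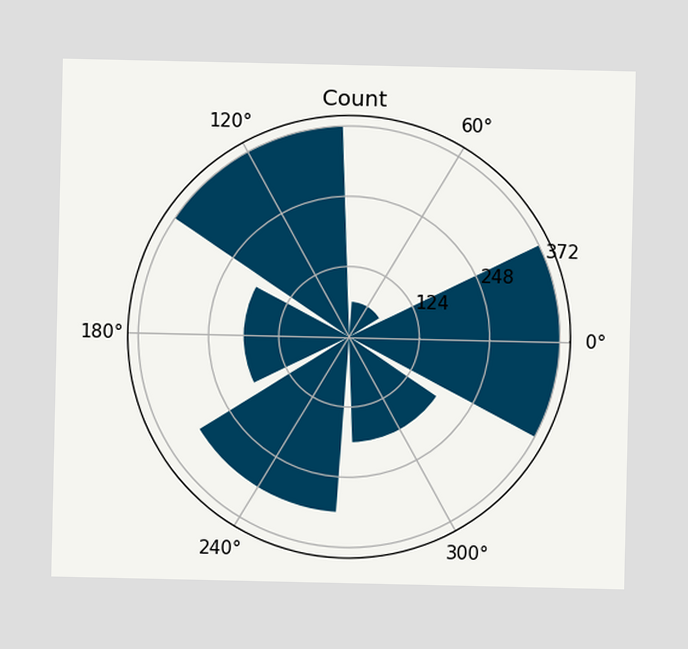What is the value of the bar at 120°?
The bar at 120° reaches 372 on the radial axis.

372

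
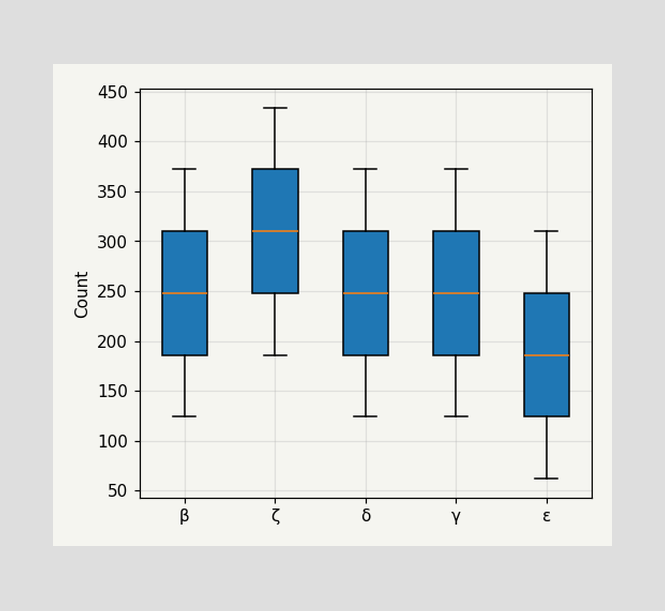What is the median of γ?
248

The median line in the γ box sits at 248.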